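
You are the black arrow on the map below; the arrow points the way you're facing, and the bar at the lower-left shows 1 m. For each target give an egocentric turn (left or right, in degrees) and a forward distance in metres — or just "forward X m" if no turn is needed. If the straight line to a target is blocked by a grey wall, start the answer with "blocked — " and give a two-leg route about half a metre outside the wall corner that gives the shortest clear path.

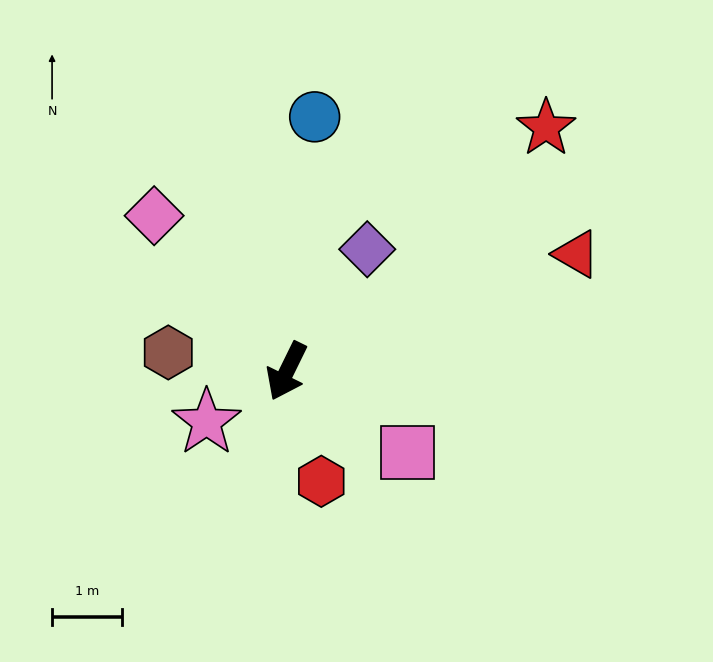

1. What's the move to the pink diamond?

turn right 113°, forward 2.9 m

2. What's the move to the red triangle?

turn left 138°, forward 4.5 m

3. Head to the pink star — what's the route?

turn right 32°, forward 1.4 m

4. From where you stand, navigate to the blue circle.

turn right 160°, forward 3.7 m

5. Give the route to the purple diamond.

turn left 173°, forward 2.1 m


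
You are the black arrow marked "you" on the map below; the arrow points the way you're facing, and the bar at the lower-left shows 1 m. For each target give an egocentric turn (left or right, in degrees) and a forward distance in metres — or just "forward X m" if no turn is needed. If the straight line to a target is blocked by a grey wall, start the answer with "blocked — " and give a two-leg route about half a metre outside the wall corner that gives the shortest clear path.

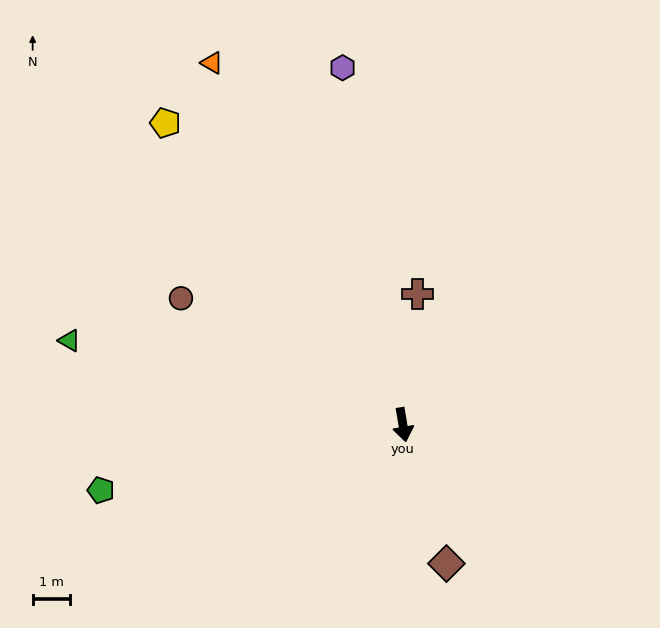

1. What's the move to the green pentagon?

turn right 87°, forward 8.3 m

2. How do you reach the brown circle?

turn right 129°, forward 6.9 m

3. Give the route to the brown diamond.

turn left 8°, forward 3.9 m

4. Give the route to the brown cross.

turn left 164°, forward 3.5 m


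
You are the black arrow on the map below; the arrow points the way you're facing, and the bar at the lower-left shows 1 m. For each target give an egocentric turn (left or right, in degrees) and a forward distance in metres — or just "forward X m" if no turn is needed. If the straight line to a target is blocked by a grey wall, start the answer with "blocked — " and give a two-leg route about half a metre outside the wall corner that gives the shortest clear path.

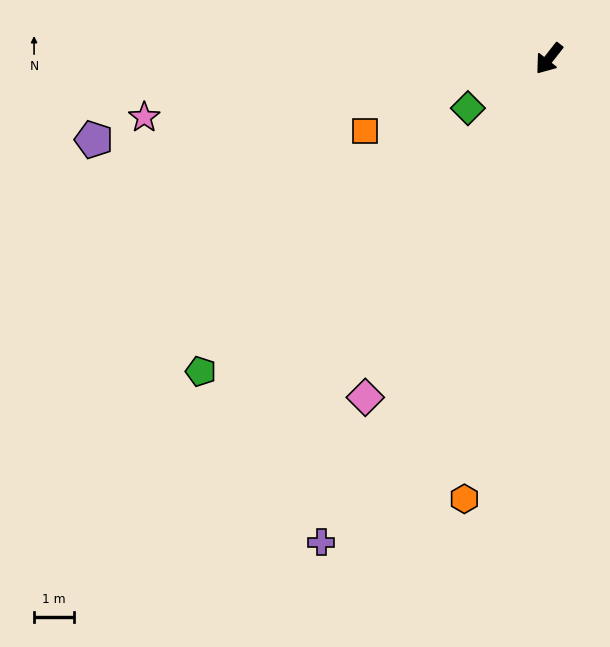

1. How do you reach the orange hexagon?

turn left 27°, forward 11.1 m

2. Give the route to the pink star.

turn right 44°, forward 10.1 m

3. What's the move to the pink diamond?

turn left 10°, forward 9.5 m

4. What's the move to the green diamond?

turn right 20°, forward 2.4 m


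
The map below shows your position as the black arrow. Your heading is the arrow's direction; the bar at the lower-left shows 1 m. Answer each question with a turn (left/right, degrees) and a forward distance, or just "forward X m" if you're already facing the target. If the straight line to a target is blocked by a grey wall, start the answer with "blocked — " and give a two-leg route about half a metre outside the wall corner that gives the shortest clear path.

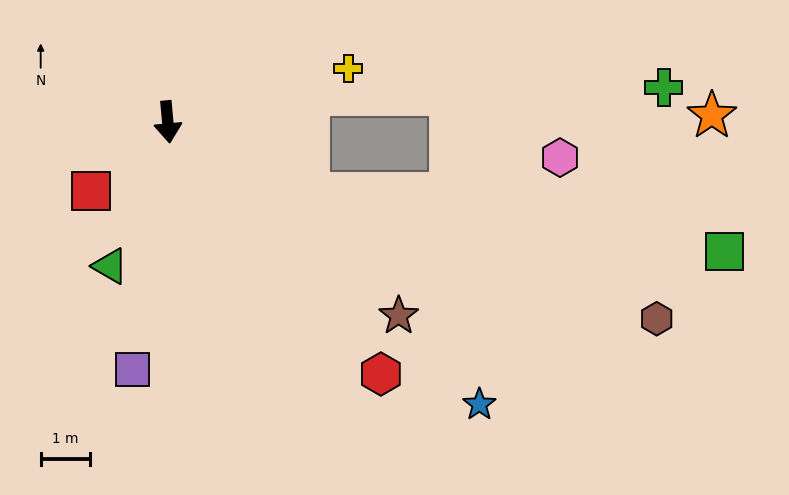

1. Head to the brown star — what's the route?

turn left 45°, forward 6.1 m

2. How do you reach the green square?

blocked — turn left 58°, forward 3.2 m, then turn left 19°, forward 8.5 m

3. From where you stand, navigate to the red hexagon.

turn left 35°, forward 6.7 m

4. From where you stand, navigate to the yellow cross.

turn left 101°, forward 3.8 m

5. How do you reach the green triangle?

turn right 27°, forward 3.1 m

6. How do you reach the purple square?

turn right 13°, forward 5.0 m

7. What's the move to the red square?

turn right 53°, forward 2.1 m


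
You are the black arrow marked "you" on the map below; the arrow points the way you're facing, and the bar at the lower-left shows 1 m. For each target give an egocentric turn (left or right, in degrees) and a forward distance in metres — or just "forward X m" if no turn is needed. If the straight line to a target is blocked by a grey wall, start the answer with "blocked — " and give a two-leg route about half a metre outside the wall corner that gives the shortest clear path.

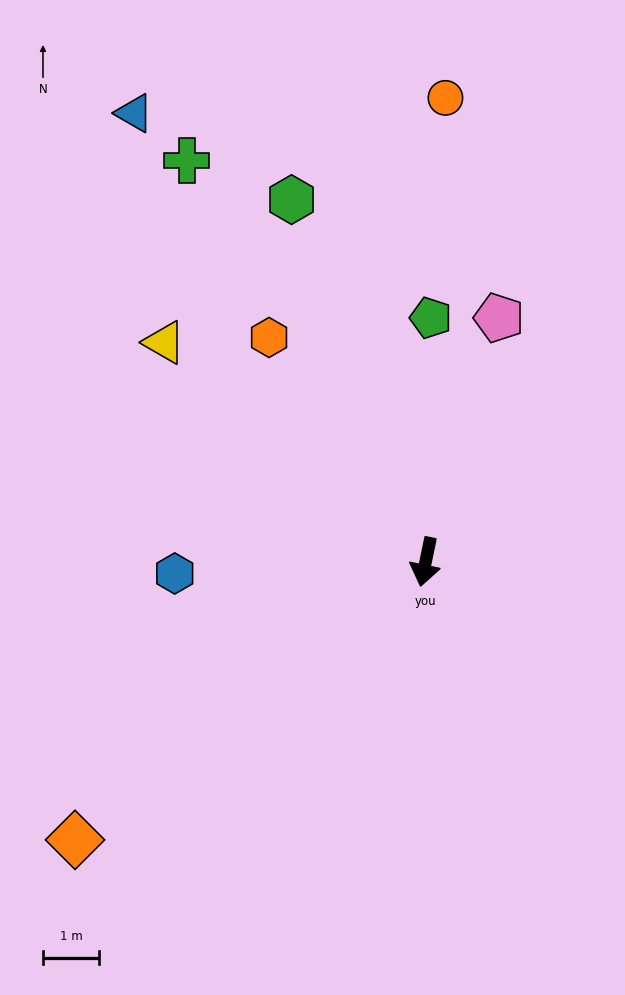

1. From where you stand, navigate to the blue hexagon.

turn right 76°, forward 4.5 m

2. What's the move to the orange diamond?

turn right 40°, forward 8.0 m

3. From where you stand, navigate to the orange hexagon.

turn right 133°, forward 4.9 m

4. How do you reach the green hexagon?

turn right 148°, forward 6.9 m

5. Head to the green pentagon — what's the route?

turn right 170°, forward 4.4 m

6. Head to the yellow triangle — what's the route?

turn right 118°, forward 6.1 m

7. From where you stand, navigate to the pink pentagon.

turn left 175°, forward 4.6 m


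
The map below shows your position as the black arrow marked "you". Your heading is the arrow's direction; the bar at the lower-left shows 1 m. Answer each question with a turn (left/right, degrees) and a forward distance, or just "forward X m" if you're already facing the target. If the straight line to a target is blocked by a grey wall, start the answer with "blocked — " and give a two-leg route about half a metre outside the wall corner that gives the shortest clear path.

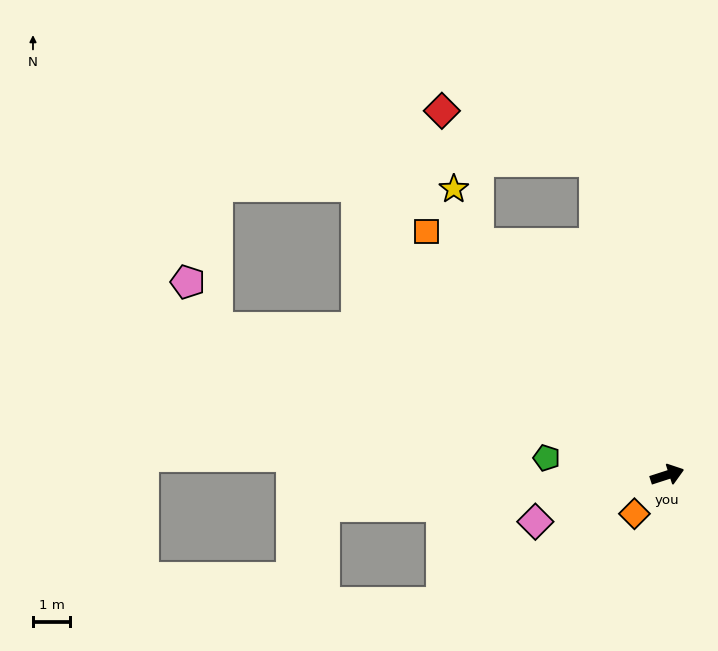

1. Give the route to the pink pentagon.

blocked — turn left 144°, forward 12.8 m, then turn right 39°, forward 1.5 m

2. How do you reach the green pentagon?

turn left 154°, forward 3.3 m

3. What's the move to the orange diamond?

turn right 148°, forward 1.4 m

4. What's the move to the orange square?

turn left 117°, forward 9.2 m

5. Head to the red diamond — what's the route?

blocked — turn left 85°, forward 8.7 m, then turn left 59°, forward 4.4 m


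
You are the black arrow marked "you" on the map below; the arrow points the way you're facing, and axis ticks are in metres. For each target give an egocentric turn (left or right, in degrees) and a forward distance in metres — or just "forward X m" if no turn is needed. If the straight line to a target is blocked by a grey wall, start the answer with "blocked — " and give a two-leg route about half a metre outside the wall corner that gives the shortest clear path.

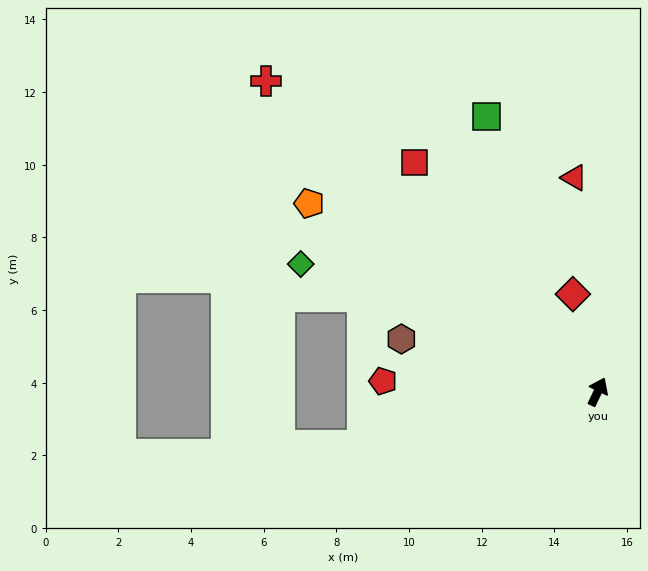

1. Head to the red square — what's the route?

turn left 64°, forward 8.1 m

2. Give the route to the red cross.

turn left 72°, forward 12.5 m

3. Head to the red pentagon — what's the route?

turn left 113°, forward 5.9 m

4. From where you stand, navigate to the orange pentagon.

turn left 82°, forward 9.5 m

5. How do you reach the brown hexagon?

turn left 100°, forward 5.6 m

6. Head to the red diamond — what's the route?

turn left 40°, forward 2.8 m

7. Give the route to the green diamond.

turn left 92°, forward 8.9 m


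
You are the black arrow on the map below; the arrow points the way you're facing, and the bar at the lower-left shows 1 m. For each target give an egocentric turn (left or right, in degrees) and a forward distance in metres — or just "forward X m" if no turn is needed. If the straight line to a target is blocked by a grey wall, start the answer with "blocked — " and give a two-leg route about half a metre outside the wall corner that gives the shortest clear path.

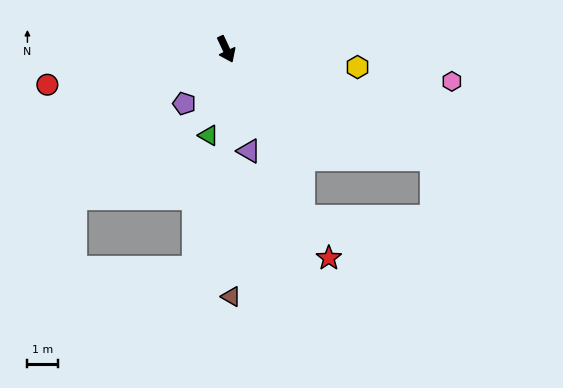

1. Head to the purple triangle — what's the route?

turn right 12°, forward 3.4 m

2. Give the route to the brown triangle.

turn right 24°, forward 8.0 m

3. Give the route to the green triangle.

turn right 37°, forward 2.8 m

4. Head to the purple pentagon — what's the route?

turn right 63°, forward 2.2 m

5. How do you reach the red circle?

turn right 104°, forward 5.9 m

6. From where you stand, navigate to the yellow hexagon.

turn left 57°, forward 4.3 m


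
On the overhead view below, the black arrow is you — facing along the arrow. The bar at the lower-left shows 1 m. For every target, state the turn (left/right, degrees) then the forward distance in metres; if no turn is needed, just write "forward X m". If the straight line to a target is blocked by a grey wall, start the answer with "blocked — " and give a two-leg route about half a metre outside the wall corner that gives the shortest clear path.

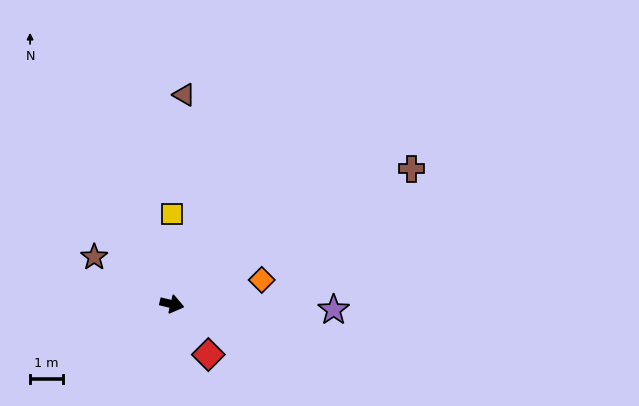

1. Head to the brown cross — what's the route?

turn left 43°, forward 8.3 m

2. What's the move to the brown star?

turn left 162°, forward 2.7 m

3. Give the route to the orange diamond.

turn left 28°, forward 2.8 m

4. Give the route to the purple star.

turn left 11°, forward 4.9 m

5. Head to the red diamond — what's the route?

turn right 41°, forward 1.9 m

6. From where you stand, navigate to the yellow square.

turn left 104°, forward 2.7 m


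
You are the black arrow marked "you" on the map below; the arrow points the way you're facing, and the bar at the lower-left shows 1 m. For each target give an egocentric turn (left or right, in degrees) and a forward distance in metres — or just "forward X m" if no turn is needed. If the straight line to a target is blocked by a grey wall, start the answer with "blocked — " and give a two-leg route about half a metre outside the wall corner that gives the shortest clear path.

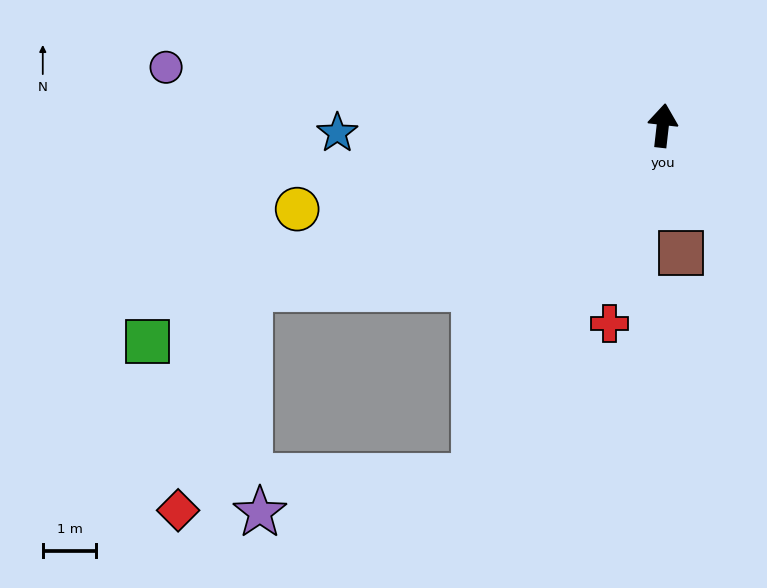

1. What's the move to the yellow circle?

turn left 109°, forward 7.0 m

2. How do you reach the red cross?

turn left 171°, forward 3.8 m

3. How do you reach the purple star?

blocked — turn left 158°, forward 7.4 m, then turn right 52°, forward 4.1 m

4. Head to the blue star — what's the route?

turn left 98°, forward 6.1 m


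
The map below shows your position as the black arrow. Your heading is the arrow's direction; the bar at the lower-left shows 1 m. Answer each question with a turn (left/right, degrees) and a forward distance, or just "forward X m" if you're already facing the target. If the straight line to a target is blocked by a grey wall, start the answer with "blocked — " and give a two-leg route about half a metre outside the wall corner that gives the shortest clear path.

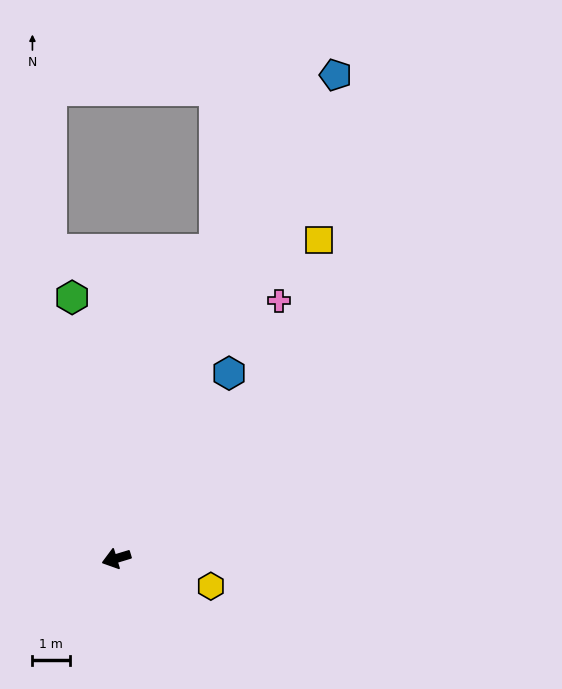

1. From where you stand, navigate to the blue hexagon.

turn right 138°, forward 5.8 m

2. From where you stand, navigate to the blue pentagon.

turn right 131°, forward 14.1 m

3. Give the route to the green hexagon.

turn right 97°, forward 7.0 m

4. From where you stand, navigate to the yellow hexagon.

turn left 147°, forward 2.6 m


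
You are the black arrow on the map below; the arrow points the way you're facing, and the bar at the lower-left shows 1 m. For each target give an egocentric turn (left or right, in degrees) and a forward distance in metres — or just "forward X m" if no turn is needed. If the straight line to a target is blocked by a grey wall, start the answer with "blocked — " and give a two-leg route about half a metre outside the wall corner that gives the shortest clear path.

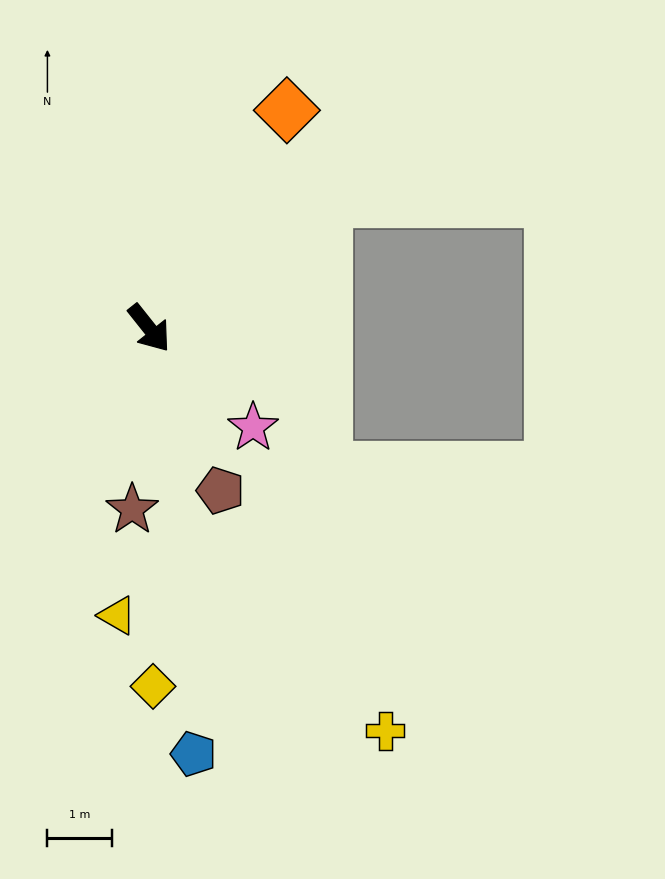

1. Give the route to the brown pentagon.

turn right 15°, forward 2.8 m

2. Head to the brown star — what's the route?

turn right 44°, forward 2.8 m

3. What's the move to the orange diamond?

turn left 109°, forward 4.0 m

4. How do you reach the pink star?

turn left 8°, forward 2.2 m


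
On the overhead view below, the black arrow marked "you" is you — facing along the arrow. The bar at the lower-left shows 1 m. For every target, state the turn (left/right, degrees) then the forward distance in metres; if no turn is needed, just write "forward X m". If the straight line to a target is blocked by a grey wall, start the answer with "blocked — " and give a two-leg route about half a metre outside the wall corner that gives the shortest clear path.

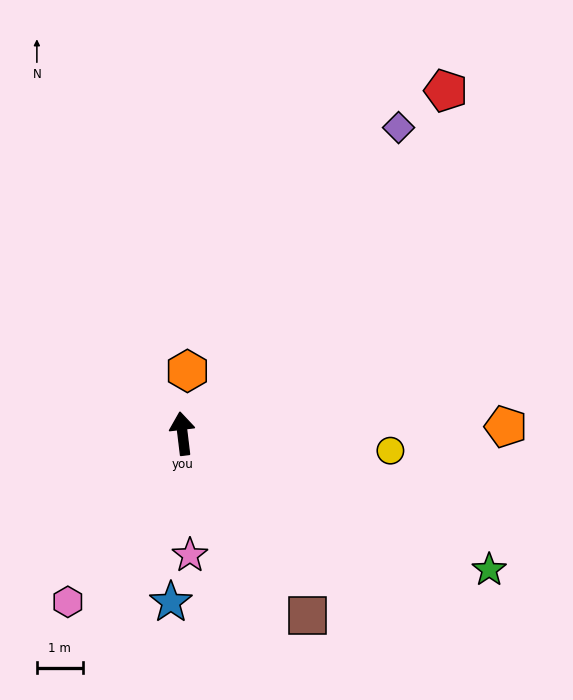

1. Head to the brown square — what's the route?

turn right 152°, forward 4.8 m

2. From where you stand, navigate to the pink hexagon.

turn left 139°, forward 4.5 m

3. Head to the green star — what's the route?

turn right 121°, forward 7.4 m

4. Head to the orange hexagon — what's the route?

turn right 11°, forward 1.4 m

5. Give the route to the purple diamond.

turn right 42°, forward 8.2 m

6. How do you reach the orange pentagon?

turn right 96°, forward 7.1 m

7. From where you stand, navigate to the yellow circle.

turn right 102°, forward 4.6 m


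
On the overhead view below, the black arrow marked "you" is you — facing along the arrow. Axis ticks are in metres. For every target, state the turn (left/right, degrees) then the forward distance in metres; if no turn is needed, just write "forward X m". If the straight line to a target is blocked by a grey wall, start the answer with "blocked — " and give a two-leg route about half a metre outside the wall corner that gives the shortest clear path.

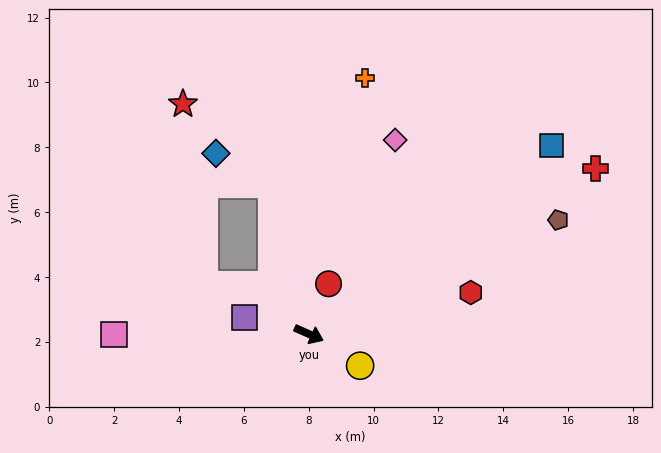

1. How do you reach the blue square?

turn left 62°, forward 9.5 m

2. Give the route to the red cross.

turn left 54°, forward 10.2 m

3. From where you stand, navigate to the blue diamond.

blocked — turn left 128°, forward 4.8 m, then turn left 47°, forward 2.0 m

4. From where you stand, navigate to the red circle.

turn left 93°, forward 1.7 m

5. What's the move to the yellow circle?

turn right 8°, forward 1.9 m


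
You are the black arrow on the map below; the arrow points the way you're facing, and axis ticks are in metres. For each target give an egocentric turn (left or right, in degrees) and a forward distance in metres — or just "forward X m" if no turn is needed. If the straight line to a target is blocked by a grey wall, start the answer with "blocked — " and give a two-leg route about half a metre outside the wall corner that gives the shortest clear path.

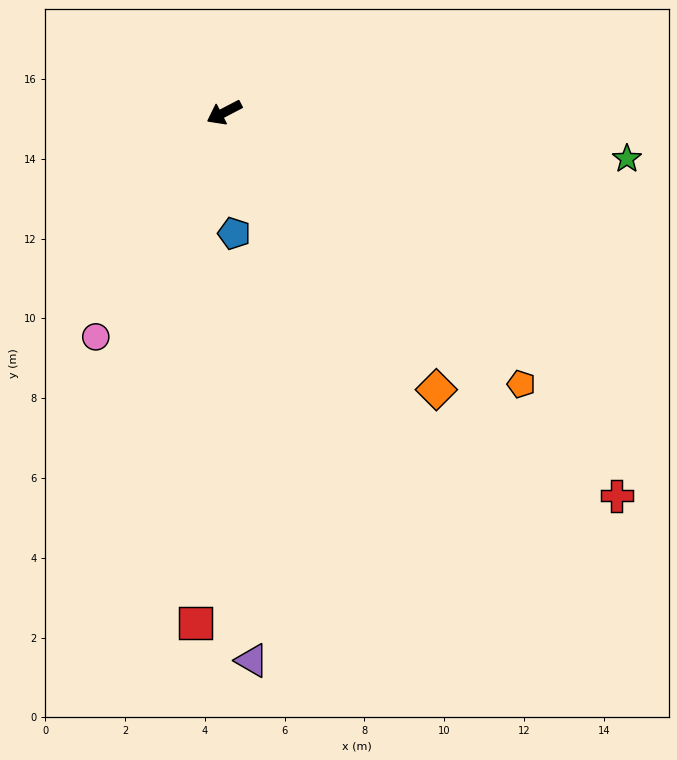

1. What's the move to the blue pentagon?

turn left 67°, forward 3.0 m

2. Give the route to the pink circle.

turn left 33°, forward 6.5 m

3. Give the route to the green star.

turn left 146°, forward 10.2 m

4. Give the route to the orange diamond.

turn left 100°, forward 8.7 m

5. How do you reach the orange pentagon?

turn left 110°, forward 10.1 m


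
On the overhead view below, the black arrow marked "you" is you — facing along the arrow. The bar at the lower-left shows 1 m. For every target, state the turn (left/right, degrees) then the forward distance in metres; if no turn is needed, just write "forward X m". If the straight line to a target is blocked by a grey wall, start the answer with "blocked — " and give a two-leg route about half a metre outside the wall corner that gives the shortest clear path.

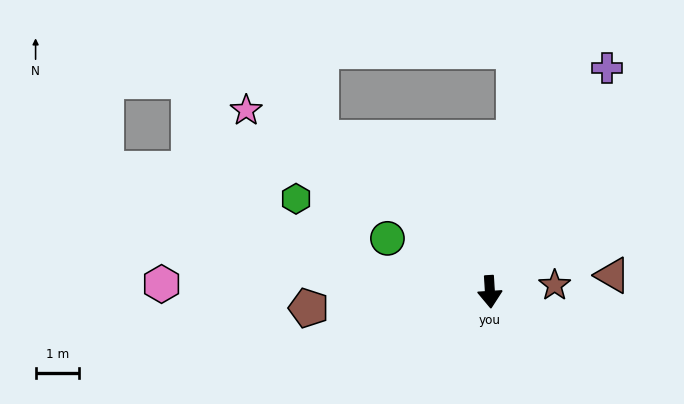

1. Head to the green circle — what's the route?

turn right 121°, forward 2.7 m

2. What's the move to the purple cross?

turn left 149°, forward 5.8 m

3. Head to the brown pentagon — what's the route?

turn right 88°, forward 4.2 m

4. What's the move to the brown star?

turn left 92°, forward 1.5 m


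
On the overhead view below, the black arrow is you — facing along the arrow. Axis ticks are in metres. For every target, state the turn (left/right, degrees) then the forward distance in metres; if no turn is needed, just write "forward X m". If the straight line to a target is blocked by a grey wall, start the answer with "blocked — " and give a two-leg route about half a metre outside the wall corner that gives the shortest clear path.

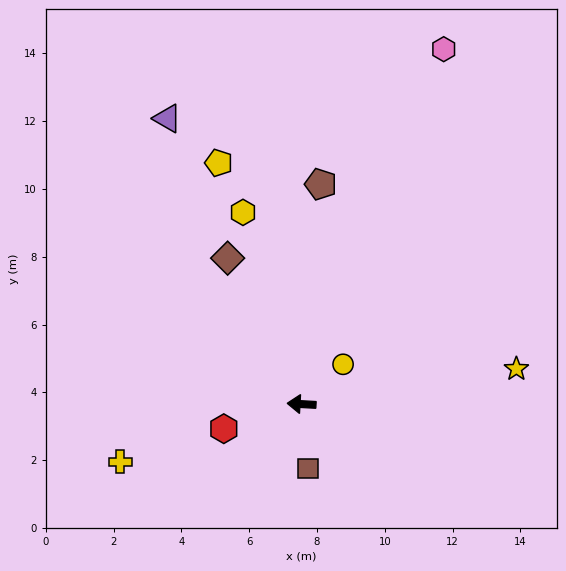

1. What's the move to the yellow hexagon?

turn right 70°, forward 5.9 m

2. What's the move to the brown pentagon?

turn right 92°, forward 6.5 m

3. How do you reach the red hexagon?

turn left 21°, forward 2.4 m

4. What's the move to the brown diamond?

turn right 60°, forward 4.8 m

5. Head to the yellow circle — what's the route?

turn right 133°, forward 1.7 m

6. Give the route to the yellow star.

turn right 168°, forward 6.4 m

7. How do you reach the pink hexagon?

turn right 109°, forward 11.3 m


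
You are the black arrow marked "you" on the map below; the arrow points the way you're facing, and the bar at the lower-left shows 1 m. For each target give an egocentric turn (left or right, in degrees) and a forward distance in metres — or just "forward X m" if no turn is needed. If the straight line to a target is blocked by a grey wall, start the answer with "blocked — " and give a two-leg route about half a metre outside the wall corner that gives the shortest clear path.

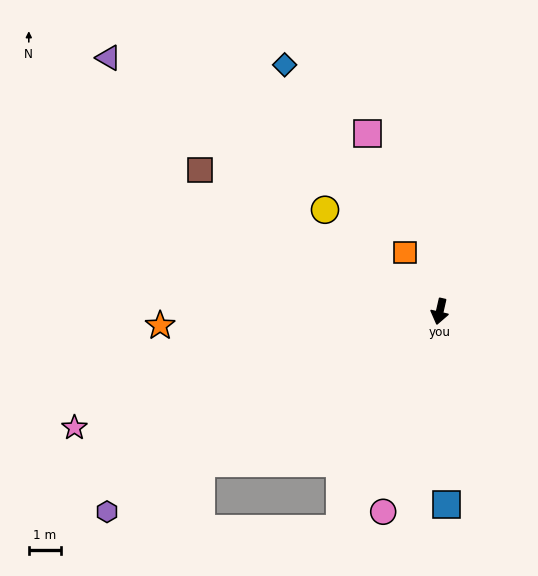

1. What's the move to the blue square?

turn left 15°, forward 6.0 m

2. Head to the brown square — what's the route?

turn right 108°, forward 8.7 m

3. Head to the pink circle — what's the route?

turn right 3°, forward 6.5 m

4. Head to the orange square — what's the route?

turn right 137°, forward 2.1 m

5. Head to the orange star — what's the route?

turn right 74°, forward 8.7 m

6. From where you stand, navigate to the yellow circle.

turn right 119°, forward 4.8 m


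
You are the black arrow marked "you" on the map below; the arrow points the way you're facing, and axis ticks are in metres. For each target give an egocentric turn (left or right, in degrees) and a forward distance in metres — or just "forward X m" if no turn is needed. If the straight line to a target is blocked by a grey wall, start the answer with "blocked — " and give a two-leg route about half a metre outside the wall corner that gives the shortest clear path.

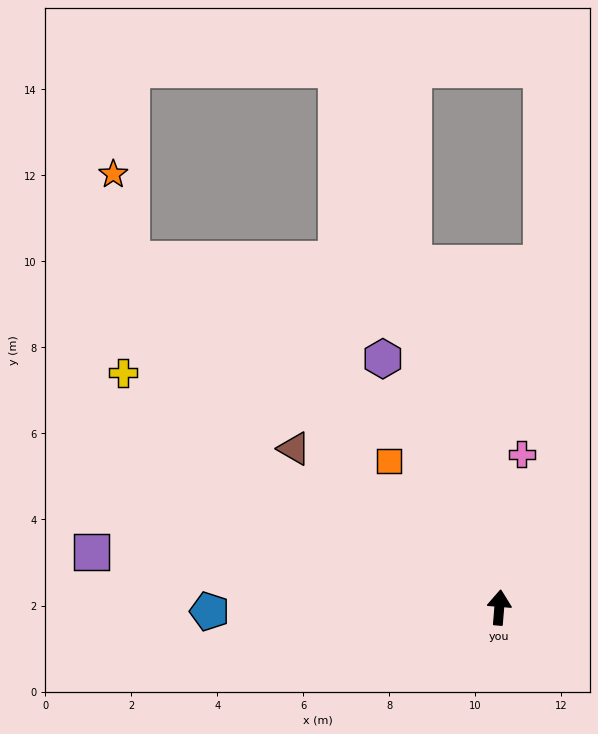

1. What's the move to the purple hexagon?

turn left 30°, forward 6.4 m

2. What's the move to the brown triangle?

turn left 57°, forward 6.0 m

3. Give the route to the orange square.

turn left 42°, forward 4.3 m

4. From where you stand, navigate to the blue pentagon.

turn left 95°, forward 6.7 m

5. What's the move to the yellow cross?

turn left 63°, forward 10.3 m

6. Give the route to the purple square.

turn left 87°, forward 9.6 m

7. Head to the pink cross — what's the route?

turn right 4°, forward 3.6 m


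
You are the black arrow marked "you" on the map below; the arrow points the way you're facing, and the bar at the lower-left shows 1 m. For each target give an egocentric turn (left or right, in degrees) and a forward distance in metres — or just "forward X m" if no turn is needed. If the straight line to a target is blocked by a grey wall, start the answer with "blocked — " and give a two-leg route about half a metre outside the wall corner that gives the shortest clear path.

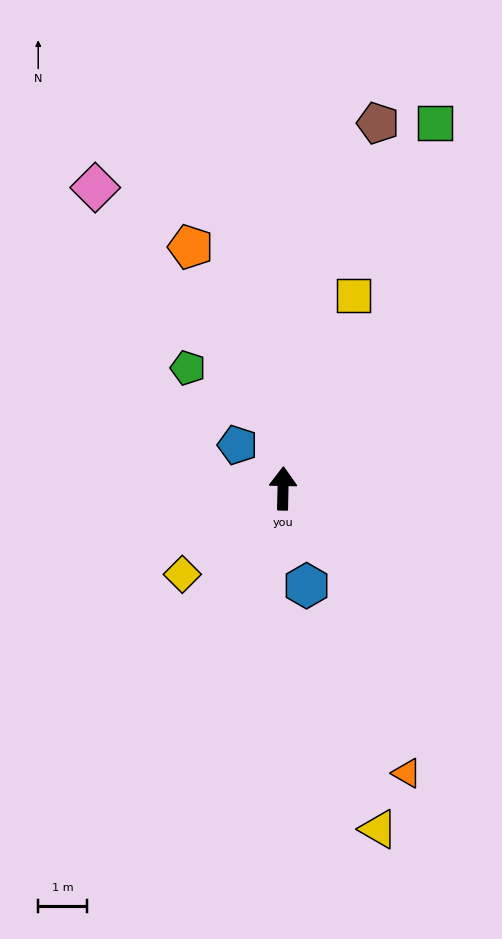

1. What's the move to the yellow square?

turn right 19°, forward 4.2 m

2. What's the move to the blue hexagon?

turn right 165°, forward 2.1 m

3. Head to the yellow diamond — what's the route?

turn left 132°, forward 2.7 m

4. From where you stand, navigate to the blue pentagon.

turn left 48°, forward 1.3 m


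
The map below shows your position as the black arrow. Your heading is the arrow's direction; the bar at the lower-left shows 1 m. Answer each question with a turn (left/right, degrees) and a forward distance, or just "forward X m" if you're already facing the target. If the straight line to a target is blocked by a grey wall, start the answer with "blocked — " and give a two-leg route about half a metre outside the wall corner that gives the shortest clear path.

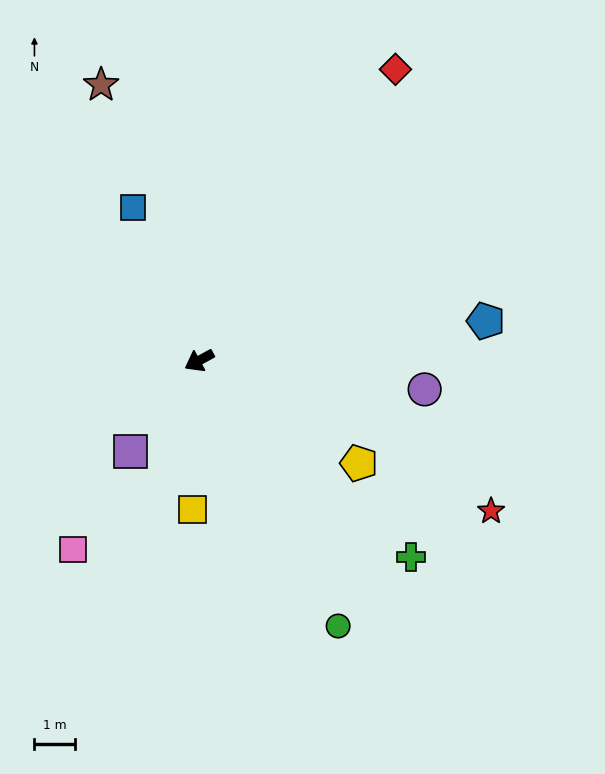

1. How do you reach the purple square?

turn left 24°, forward 2.8 m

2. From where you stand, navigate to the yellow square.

turn left 59°, forward 3.6 m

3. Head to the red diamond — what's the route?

turn right 153°, forward 8.6 m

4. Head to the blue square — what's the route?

turn right 95°, forward 4.1 m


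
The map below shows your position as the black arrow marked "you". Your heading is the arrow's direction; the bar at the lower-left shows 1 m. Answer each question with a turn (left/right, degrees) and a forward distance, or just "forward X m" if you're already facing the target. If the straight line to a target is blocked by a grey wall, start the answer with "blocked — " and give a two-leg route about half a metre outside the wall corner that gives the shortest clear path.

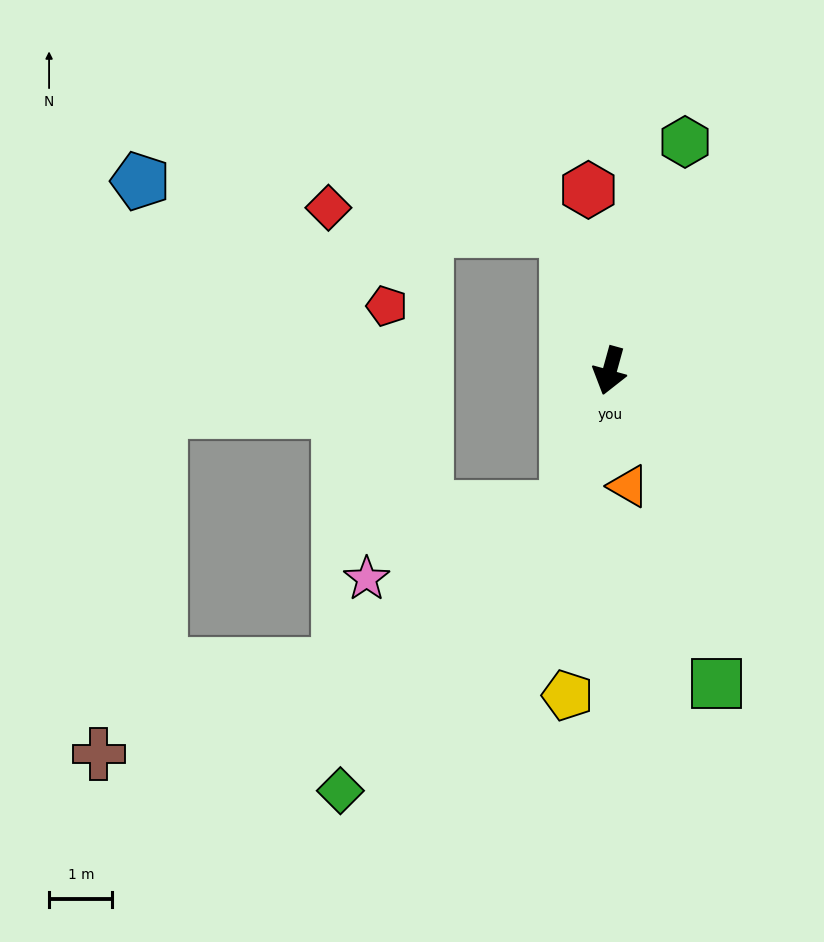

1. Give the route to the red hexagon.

turn right 158°, forward 2.9 m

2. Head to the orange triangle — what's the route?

turn left 25°, forward 1.8 m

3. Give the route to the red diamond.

blocked — turn right 147°, forward 2.3 m, then turn left 67°, forward 3.8 m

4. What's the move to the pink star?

blocked — turn right 2°, forward 2.3 m, then turn right 53°, forward 3.3 m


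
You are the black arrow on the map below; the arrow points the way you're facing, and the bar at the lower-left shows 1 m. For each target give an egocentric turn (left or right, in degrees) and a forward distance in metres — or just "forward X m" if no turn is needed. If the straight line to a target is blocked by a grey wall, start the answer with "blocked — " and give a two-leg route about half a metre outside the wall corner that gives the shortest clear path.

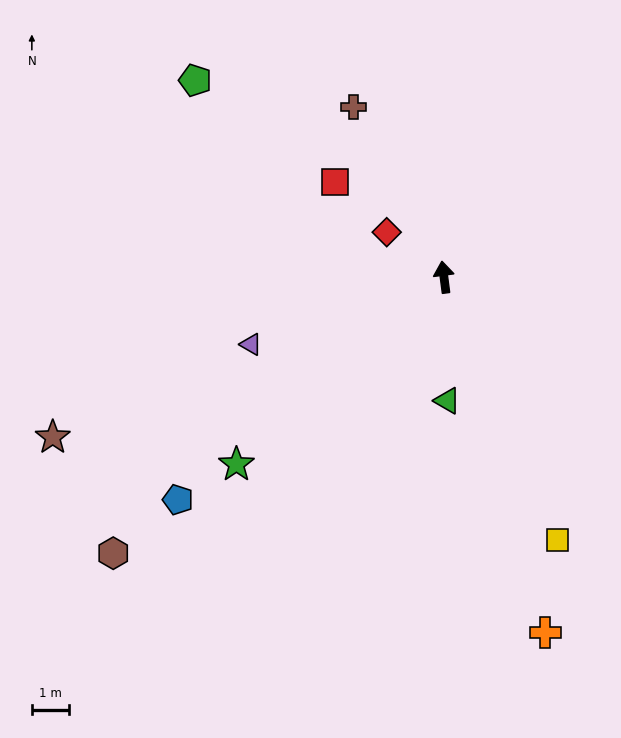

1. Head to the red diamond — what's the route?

turn left 45°, forward 2.0 m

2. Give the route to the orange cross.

turn right 172°, forward 9.9 m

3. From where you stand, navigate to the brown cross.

turn left 21°, forward 5.2 m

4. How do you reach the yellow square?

turn right 164°, forward 7.7 m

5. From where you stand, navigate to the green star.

turn left 125°, forward 7.5 m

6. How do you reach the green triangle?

turn left 174°, forward 3.3 m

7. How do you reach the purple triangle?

turn left 102°, forward 5.5 m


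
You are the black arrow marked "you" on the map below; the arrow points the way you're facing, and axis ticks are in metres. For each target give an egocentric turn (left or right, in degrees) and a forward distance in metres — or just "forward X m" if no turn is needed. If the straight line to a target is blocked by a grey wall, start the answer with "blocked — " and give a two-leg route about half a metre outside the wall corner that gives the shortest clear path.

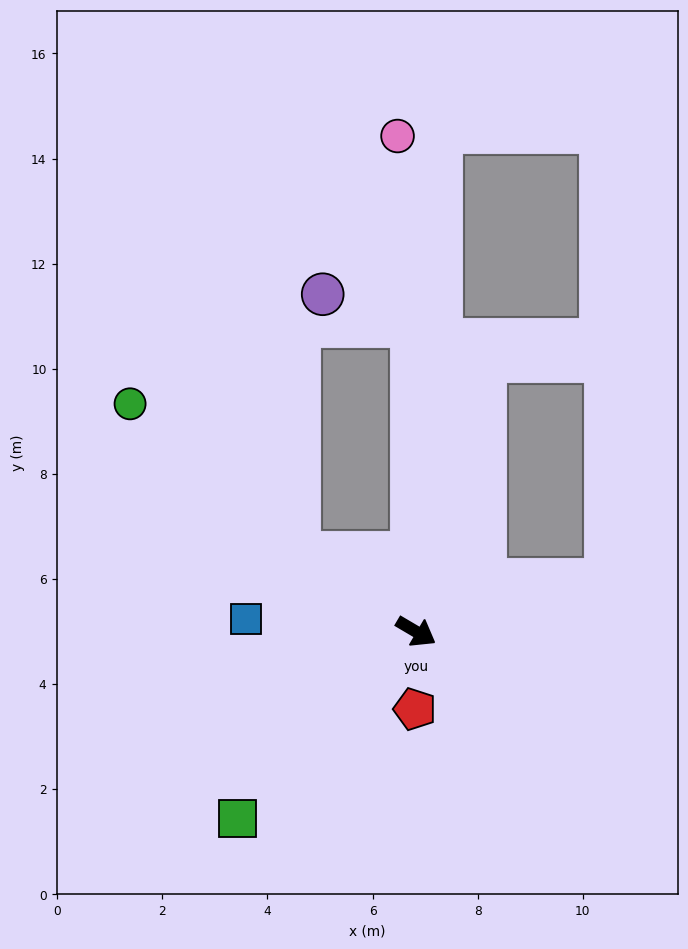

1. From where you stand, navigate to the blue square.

turn right 154°, forward 3.3 m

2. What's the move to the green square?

turn right 103°, forward 4.9 m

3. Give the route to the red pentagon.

turn right 60°, forward 1.5 m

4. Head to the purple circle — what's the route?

blocked — turn left 121°, forward 5.8 m, then turn left 71°, forward 1.8 m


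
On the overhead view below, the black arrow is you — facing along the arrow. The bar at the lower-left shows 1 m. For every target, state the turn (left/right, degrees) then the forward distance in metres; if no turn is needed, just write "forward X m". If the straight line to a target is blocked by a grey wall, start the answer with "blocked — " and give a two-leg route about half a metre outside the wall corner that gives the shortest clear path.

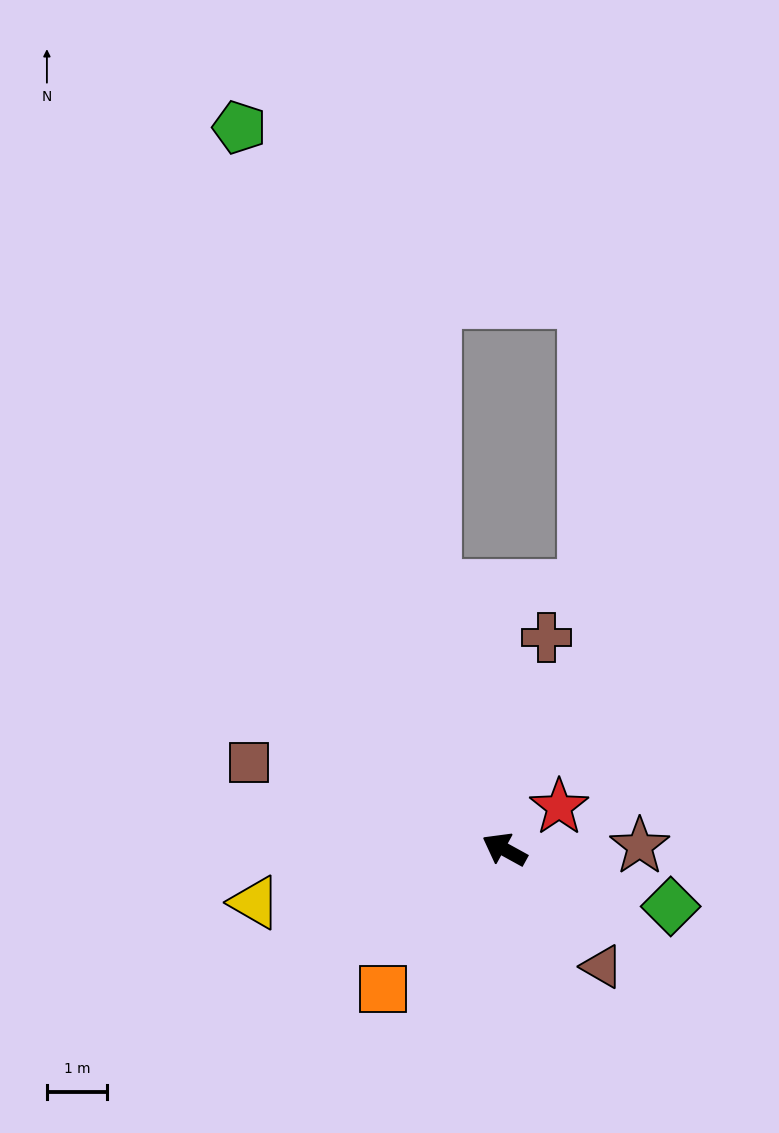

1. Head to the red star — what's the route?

turn right 113°, forward 1.2 m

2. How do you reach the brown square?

turn left 10°, forward 4.5 m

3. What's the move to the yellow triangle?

turn left 41°, forward 4.3 m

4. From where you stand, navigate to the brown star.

turn right 150°, forward 2.3 m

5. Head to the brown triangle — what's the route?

turn left 159°, forward 2.6 m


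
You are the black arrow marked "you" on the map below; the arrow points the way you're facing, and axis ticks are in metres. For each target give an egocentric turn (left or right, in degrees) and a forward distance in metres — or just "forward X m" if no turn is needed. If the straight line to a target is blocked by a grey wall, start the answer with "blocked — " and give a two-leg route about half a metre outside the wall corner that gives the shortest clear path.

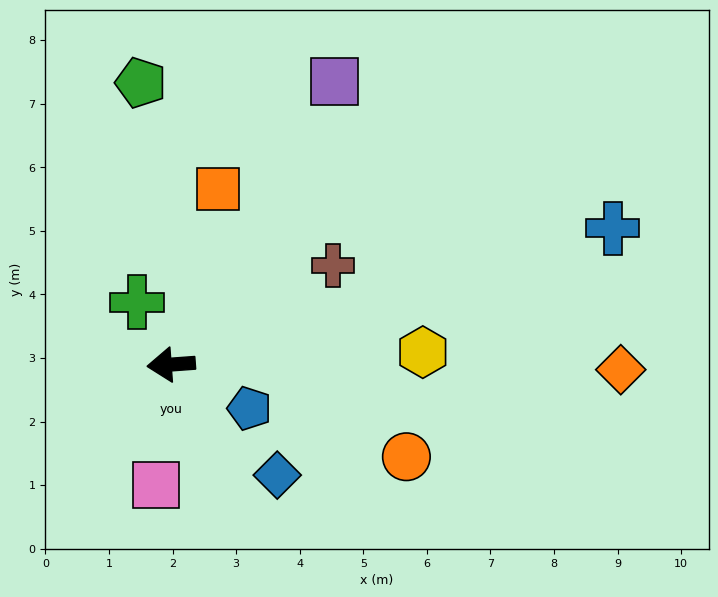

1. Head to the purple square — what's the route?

turn right 124°, forward 5.1 m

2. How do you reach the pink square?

turn left 79°, forward 1.9 m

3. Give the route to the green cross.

turn right 65°, forward 1.1 m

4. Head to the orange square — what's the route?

turn right 109°, forward 2.9 m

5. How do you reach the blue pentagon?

turn left 147°, forward 1.4 m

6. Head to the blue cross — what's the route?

turn right 167°, forward 7.3 m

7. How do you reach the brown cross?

turn right 153°, forward 3.0 m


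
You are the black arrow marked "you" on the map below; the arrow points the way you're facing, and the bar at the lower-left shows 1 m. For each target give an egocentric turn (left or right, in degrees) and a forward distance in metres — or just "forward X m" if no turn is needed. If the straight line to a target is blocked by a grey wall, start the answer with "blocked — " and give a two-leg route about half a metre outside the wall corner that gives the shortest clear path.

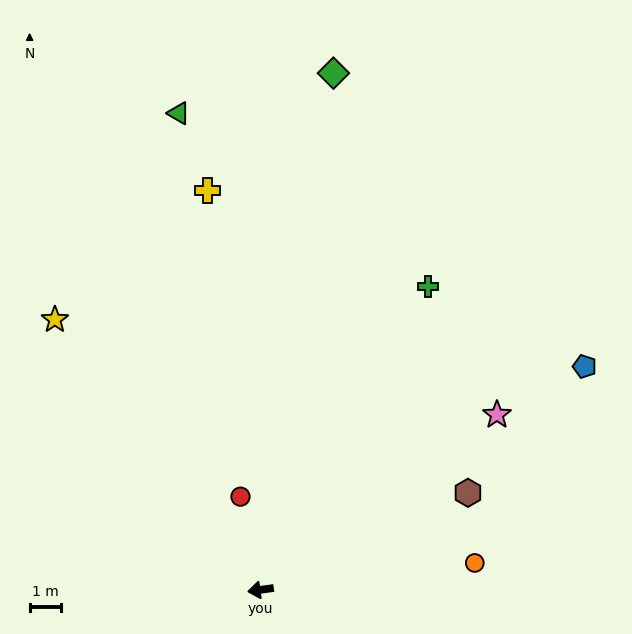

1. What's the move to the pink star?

turn right 151°, forward 9.5 m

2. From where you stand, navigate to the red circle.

turn right 86°, forward 3.1 m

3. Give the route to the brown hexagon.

turn right 163°, forward 7.4 m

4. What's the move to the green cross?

turn right 127°, forward 11.2 m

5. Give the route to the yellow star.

turn right 61°, forward 11.0 m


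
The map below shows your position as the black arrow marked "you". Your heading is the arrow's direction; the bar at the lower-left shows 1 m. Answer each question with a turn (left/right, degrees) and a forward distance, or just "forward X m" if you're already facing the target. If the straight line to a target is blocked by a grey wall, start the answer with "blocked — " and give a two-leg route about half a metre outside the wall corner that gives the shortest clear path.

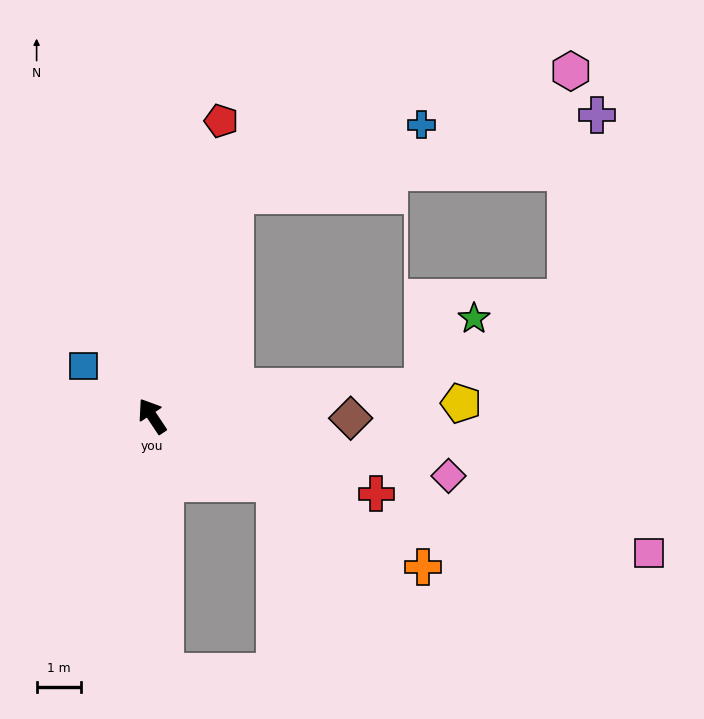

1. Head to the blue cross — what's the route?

blocked — turn right 54°, forward 5.3 m, then turn right 49°, forward 4.5 m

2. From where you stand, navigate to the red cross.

turn right 143°, forward 5.3 m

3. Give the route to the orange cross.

turn right 153°, forward 6.9 m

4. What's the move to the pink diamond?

turn right 135°, forward 6.8 m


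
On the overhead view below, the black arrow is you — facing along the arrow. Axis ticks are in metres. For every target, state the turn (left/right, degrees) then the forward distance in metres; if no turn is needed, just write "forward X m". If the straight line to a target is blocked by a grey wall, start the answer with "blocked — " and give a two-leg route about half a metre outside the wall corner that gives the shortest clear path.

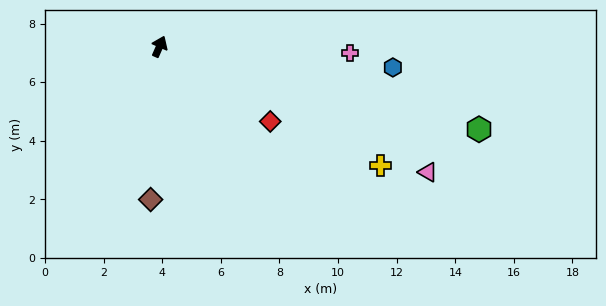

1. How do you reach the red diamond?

turn right 100°, forward 4.6 m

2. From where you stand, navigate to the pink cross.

turn right 68°, forward 6.5 m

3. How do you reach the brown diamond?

turn right 160°, forward 5.2 m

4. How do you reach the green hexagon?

turn right 81°, forward 11.3 m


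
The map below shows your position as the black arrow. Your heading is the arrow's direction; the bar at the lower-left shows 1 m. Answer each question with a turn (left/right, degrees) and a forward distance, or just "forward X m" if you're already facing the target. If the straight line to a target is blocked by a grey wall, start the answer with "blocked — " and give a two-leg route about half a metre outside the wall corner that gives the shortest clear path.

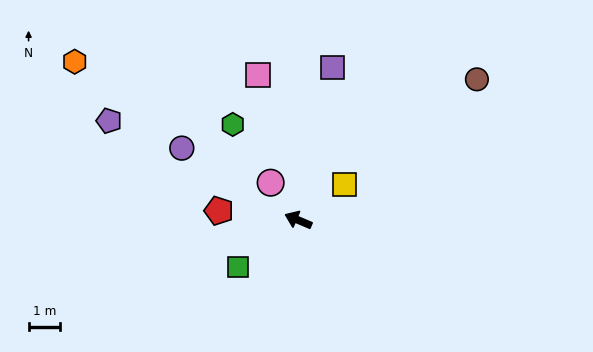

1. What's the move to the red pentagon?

turn left 16°, forward 2.5 m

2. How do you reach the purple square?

turn right 80°, forward 5.0 m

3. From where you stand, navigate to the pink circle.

turn right 31°, forward 1.5 m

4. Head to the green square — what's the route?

turn left 61°, forward 2.4 m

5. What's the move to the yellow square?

turn right 120°, forward 1.9 m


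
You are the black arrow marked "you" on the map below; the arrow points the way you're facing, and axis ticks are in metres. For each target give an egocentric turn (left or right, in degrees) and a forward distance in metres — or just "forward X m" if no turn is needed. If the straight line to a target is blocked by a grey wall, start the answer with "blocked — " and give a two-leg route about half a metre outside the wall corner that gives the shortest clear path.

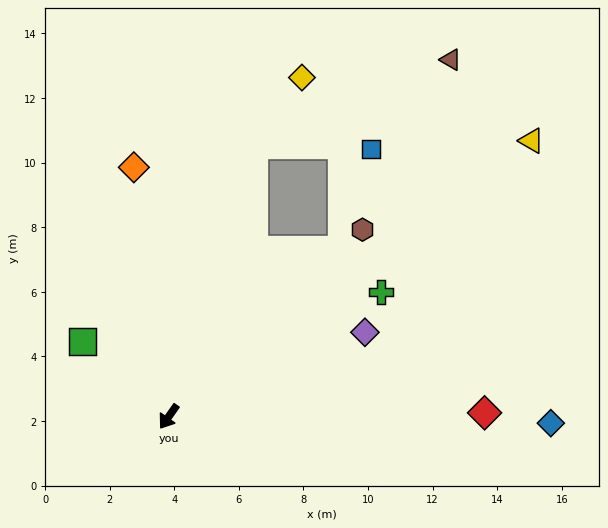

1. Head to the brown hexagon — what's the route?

turn left 169°, forward 8.3 m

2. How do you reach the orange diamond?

turn right 137°, forward 7.8 m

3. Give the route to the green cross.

turn left 156°, forward 7.6 m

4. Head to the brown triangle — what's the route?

blocked — turn right 162°, forward 8.8 m, then turn right 49°, forward 6.6 m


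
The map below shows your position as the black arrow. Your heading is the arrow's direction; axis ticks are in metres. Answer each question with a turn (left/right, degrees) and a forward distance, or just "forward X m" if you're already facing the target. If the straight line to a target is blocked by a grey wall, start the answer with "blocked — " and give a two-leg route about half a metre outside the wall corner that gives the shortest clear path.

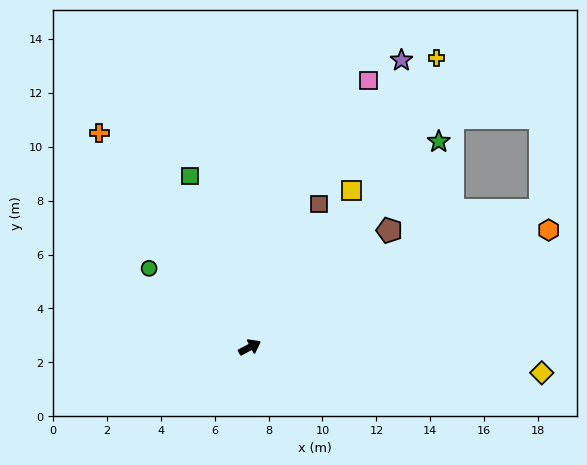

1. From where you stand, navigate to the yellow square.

turn left 29°, forward 6.9 m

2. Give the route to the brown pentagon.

turn left 12°, forward 6.8 m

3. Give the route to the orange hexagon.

turn right 6°, forward 11.9 m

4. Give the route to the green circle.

turn left 114°, forward 4.7 m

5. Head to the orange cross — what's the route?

turn left 97°, forward 9.7 m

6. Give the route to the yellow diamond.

turn right 33°, forward 10.9 m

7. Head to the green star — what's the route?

turn left 20°, forward 10.4 m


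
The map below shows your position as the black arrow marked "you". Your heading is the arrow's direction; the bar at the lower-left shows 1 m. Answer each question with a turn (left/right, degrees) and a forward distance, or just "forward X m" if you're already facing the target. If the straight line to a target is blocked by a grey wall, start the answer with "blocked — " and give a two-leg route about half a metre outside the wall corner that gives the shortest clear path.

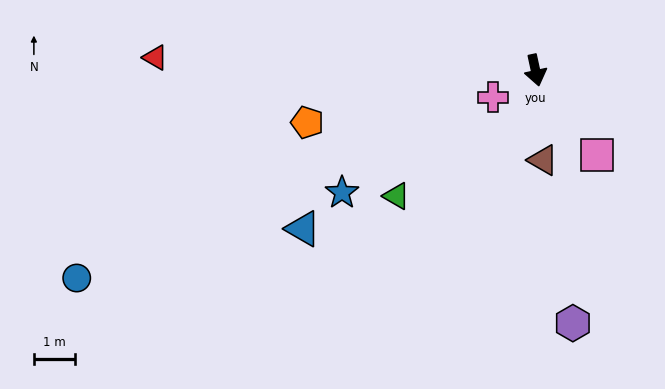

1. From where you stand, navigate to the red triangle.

turn right 104°, forward 9.3 m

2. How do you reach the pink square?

turn left 24°, forward 2.6 m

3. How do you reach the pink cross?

turn right 70°, forward 1.2 m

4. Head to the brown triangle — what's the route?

turn right 7°, forward 2.2 m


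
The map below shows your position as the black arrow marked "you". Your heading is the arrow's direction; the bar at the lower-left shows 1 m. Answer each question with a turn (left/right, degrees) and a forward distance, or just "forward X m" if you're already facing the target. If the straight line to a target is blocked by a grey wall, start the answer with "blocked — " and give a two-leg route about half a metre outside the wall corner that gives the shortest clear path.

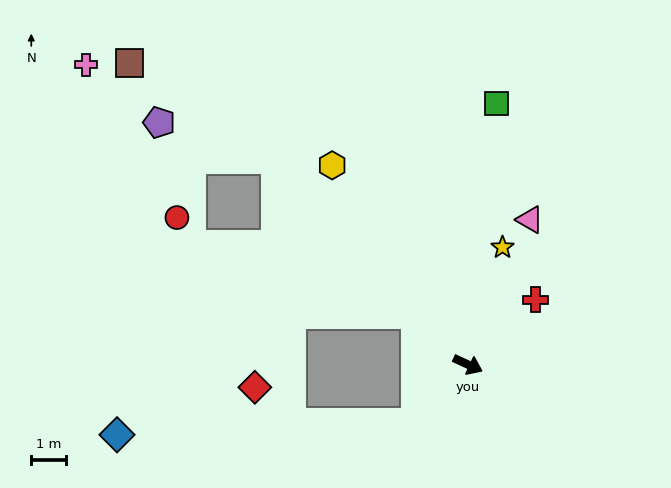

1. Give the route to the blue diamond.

blocked — turn right 107°, forward 2.2 m, then turn right 46°, forward 8.6 m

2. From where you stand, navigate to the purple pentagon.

blocked — turn left 158°, forward 8.1 m, then turn left 29°, forward 3.5 m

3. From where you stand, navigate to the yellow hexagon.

turn left 149°, forward 7.0 m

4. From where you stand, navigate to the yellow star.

turn left 98°, forward 3.5 m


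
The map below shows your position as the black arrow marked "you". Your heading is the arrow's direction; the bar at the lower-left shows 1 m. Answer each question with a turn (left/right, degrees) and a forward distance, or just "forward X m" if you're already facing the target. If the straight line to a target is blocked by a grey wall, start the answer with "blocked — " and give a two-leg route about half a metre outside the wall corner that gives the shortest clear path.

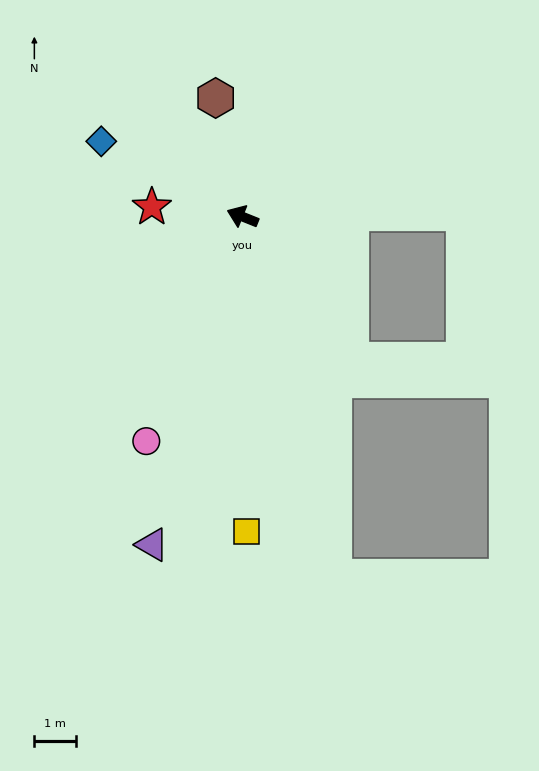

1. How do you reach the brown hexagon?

turn right 55°, forward 2.9 m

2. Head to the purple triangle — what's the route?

turn left 96°, forward 8.1 m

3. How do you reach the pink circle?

turn left 89°, forward 5.8 m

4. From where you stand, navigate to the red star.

turn left 16°, forward 2.2 m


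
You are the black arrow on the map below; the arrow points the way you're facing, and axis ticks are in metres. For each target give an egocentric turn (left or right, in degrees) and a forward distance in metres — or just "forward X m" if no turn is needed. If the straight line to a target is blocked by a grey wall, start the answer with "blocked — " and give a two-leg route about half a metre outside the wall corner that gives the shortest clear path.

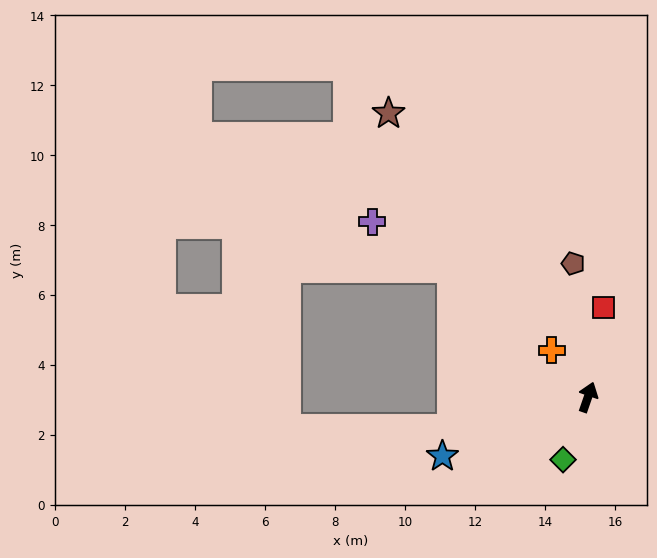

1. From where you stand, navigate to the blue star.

turn left 131°, forward 4.5 m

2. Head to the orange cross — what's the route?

turn left 57°, forward 1.7 m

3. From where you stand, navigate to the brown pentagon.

turn left 25°, forward 3.8 m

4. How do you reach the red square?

turn left 9°, forward 2.6 m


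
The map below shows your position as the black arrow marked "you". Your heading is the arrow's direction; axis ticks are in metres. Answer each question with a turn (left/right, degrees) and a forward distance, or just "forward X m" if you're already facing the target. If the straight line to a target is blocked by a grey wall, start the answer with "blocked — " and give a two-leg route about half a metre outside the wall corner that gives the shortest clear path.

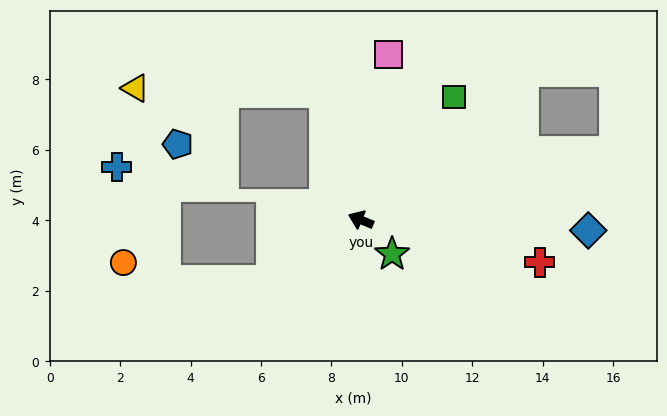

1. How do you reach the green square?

turn right 105°, forward 4.4 m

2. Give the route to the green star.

turn left 155°, forward 1.3 m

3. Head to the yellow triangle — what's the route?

blocked — turn right 51°, forward 3.8 m, then turn left 72°, forward 5.3 m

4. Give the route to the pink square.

turn right 77°, forward 4.8 m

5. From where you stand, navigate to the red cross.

turn right 171°, forward 5.2 m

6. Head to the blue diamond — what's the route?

turn right 160°, forward 6.5 m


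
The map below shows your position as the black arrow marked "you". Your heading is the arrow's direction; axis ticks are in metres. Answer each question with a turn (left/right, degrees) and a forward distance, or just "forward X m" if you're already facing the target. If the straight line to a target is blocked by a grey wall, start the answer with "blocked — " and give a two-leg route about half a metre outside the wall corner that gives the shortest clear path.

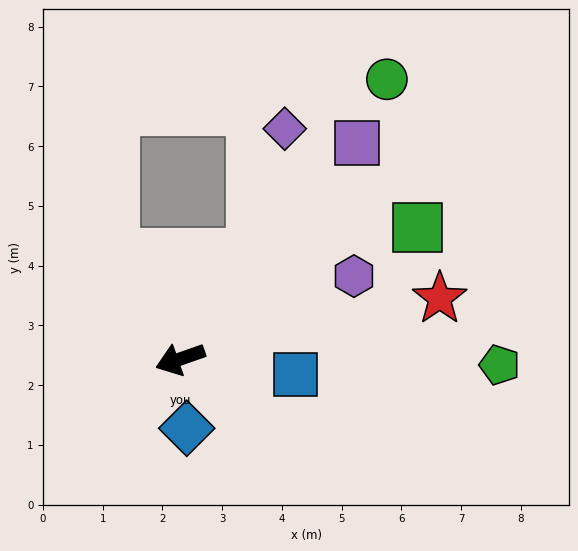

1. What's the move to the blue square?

turn left 153°, forward 1.9 m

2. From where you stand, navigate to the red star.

turn left 174°, forward 4.5 m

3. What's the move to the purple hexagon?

turn right 174°, forward 3.2 m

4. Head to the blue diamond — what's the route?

turn left 76°, forward 1.2 m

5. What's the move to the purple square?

turn right 149°, forward 4.7 m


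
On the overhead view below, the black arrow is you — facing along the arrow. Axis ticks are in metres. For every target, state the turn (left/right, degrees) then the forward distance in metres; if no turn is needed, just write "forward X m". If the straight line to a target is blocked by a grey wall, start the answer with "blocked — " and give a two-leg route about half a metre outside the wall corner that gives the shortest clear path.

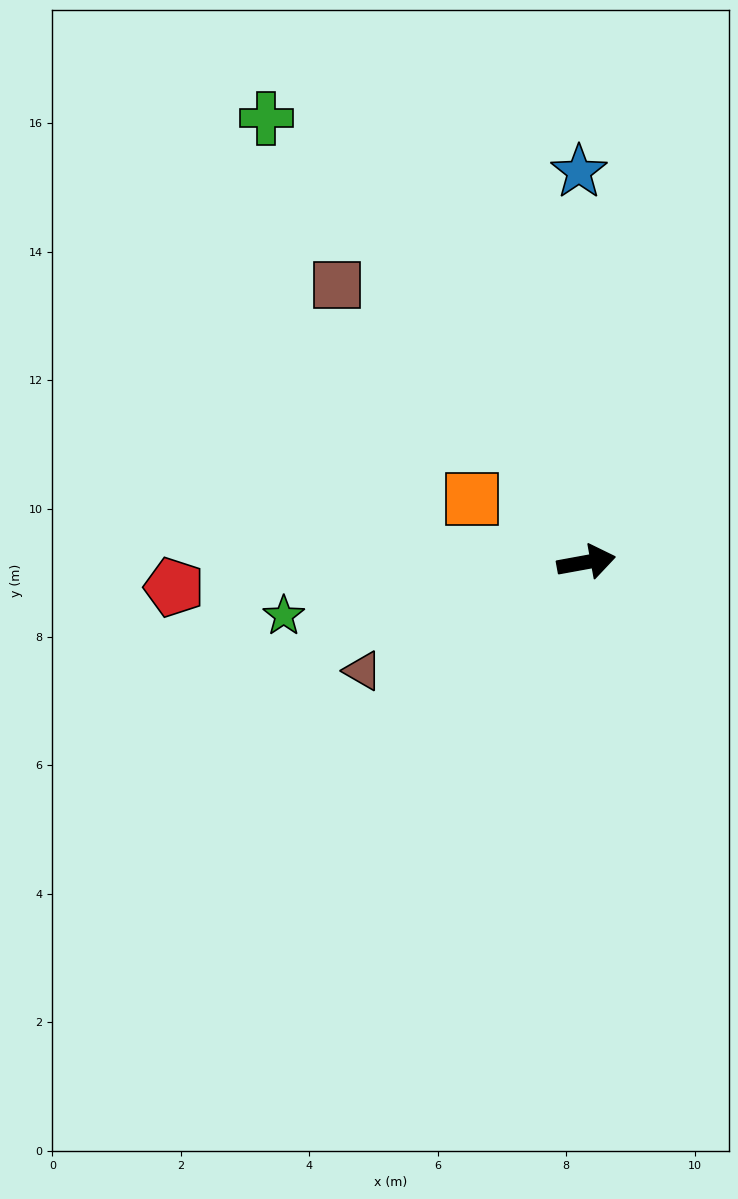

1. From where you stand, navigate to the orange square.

turn left 141°, forward 2.0 m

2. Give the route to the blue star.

turn left 81°, forward 6.1 m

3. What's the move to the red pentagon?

turn left 173°, forward 6.4 m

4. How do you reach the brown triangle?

turn right 164°, forward 3.9 m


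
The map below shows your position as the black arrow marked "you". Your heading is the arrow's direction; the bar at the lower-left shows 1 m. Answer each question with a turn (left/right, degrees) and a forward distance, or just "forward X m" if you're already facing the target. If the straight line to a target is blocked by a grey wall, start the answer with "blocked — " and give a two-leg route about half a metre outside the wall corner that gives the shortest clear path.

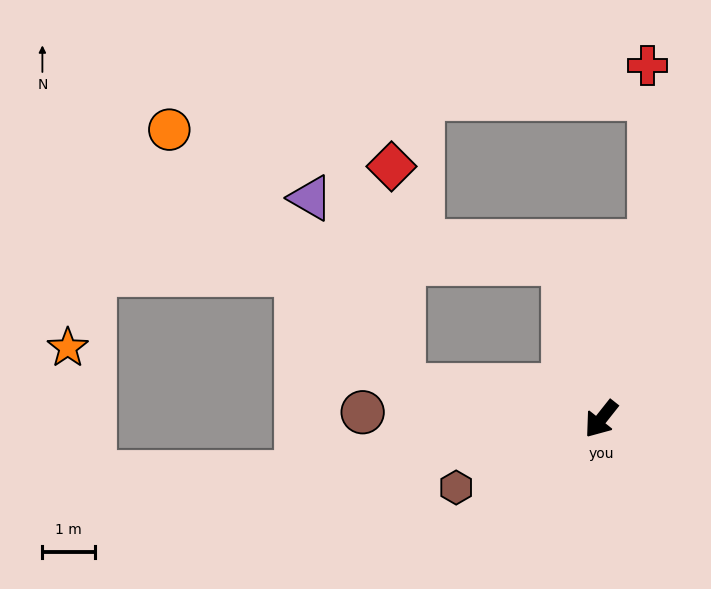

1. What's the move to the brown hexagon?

turn right 26°, forward 3.1 m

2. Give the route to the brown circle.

turn right 53°, forward 4.6 m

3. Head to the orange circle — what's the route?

blocked — turn right 61°, forward 3.8 m, then turn right 38°, forward 6.6 m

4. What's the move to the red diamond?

blocked — turn right 61°, forward 3.8 m, then turn right 78°, forward 4.2 m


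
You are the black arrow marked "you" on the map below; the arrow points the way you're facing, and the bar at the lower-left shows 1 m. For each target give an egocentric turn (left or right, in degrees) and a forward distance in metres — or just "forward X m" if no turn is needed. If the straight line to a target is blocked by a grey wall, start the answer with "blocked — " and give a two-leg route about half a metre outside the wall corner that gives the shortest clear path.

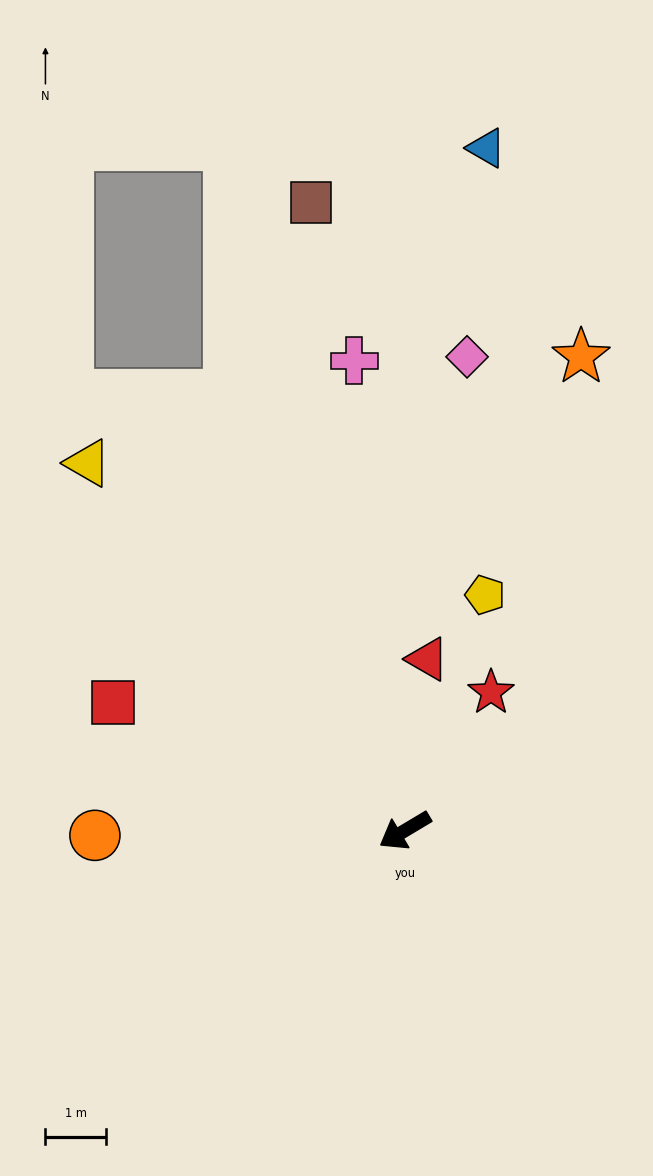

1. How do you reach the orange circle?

turn right 30°, forward 5.1 m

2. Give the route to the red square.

turn right 55°, forward 5.3 m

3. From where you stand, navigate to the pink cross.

turn right 115°, forward 7.8 m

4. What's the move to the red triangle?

turn right 128°, forward 2.9 m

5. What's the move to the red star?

turn right 153°, forward 2.7 m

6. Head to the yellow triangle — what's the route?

turn right 80°, forward 8.0 m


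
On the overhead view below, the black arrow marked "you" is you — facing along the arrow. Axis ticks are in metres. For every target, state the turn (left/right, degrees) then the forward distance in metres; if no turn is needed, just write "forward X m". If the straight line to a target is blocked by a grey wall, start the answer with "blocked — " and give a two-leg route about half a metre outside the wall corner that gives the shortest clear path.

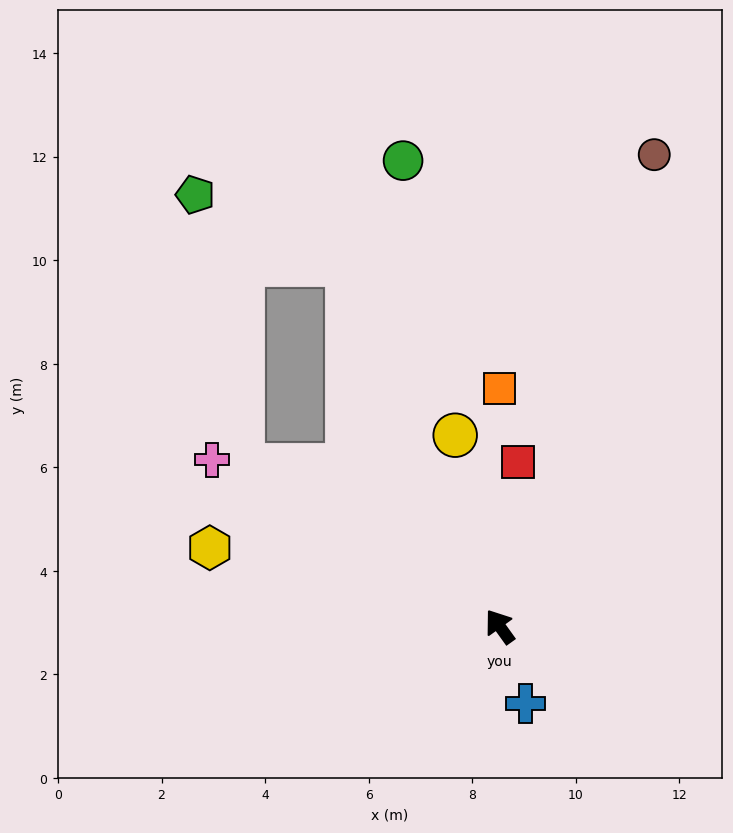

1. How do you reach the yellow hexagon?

turn left 39°, forward 5.8 m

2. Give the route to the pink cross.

turn left 24°, forward 6.4 m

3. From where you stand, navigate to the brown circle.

turn right 54°, forward 9.6 m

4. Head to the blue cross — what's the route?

turn left 163°, forward 1.6 m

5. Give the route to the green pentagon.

blocked — turn right 13°, forward 7.6 m, then turn left 43°, forward 3.2 m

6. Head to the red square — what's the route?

turn right 42°, forward 3.2 m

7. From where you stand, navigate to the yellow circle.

turn right 23°, forward 3.8 m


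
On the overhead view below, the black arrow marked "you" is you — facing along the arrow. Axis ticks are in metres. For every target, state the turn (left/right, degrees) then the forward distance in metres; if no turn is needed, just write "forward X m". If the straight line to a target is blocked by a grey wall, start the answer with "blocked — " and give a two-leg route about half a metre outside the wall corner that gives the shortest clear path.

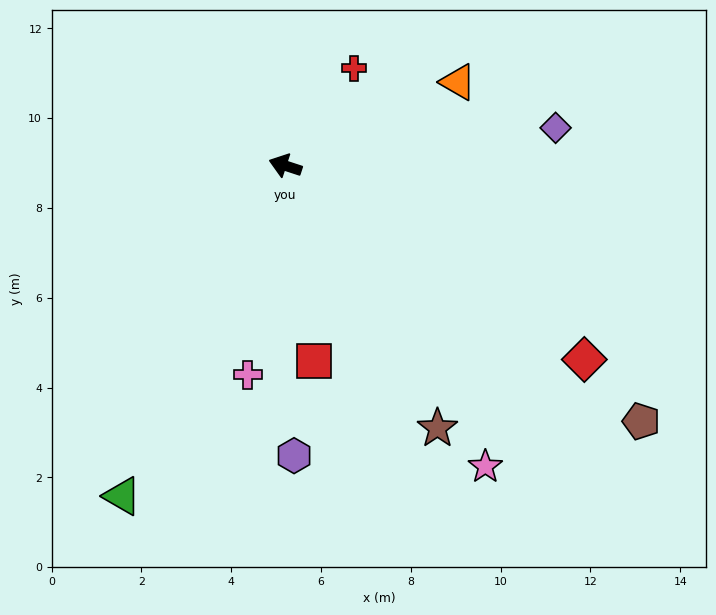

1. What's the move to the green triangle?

turn left 82°, forward 8.2 m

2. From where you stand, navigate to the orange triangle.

turn right 136°, forward 4.3 m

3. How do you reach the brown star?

turn left 138°, forward 6.8 m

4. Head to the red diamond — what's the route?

turn left 165°, forward 7.9 m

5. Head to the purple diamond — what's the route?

turn right 154°, forward 6.1 m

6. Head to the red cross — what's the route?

turn right 107°, forward 2.7 m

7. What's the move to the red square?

turn left 117°, forward 4.4 m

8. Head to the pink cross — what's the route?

turn left 98°, forward 4.7 m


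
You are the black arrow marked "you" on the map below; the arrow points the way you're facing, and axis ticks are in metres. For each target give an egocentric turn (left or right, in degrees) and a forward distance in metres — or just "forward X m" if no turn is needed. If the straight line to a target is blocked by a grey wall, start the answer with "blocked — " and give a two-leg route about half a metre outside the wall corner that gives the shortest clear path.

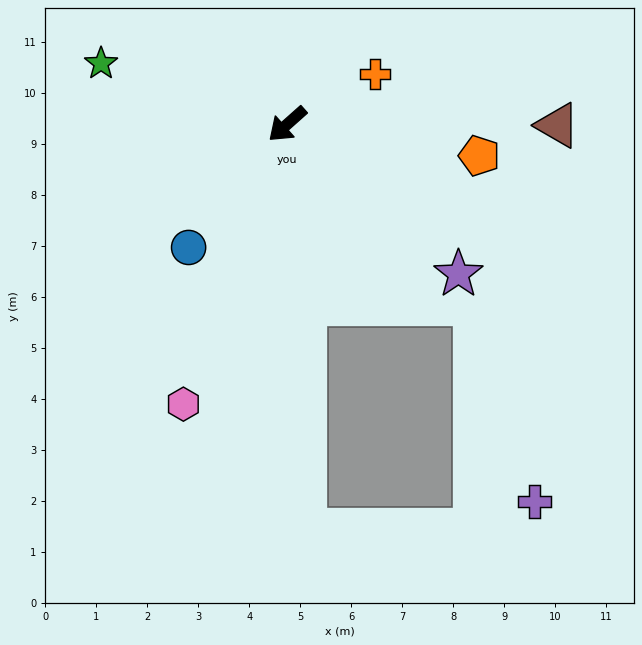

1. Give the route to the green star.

turn right 60°, forward 3.8 m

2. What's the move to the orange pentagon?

turn left 129°, forward 3.8 m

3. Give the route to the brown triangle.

turn left 138°, forward 5.3 m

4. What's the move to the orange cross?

turn left 168°, forward 2.0 m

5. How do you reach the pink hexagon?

turn left 28°, forward 5.9 m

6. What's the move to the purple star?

turn left 97°, forward 4.5 m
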